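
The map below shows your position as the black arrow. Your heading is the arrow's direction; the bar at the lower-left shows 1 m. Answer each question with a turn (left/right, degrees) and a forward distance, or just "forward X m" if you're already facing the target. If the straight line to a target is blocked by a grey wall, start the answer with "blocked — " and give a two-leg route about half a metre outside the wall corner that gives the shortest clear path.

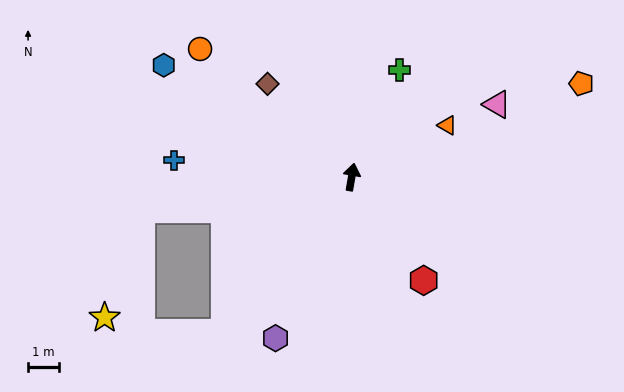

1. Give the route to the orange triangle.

turn right 52°, forward 3.5 m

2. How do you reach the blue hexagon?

turn left 69°, forward 7.0 m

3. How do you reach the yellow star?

blocked — turn left 109°, forward 6.8 m, then turn left 62°, forward 3.6 m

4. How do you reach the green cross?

turn right 14°, forward 3.8 m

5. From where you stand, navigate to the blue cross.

turn left 94°, forward 5.7 m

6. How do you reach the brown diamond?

turn left 52°, forward 4.0 m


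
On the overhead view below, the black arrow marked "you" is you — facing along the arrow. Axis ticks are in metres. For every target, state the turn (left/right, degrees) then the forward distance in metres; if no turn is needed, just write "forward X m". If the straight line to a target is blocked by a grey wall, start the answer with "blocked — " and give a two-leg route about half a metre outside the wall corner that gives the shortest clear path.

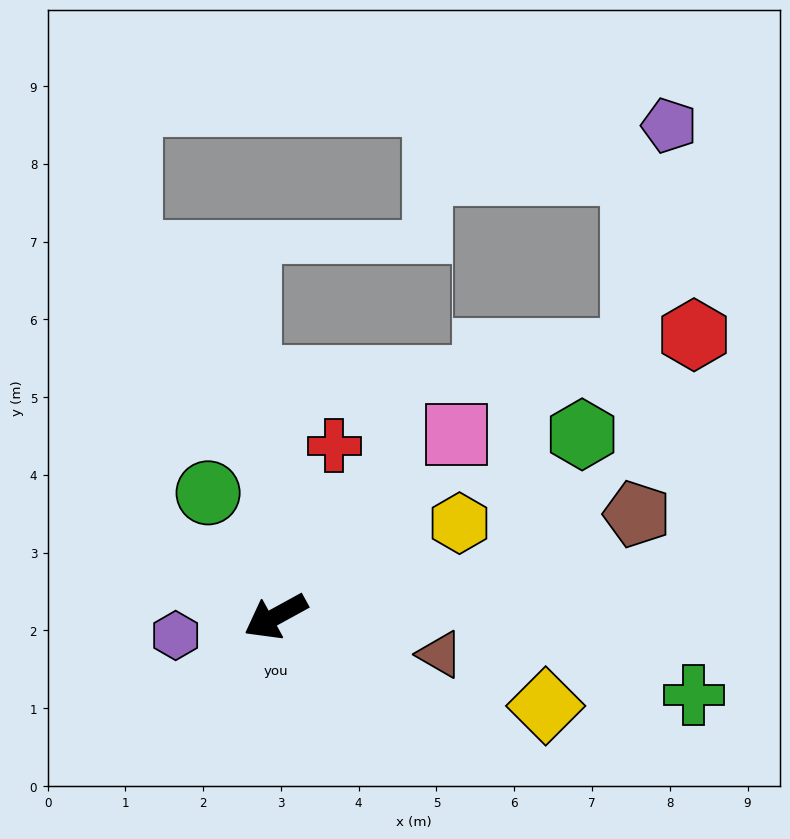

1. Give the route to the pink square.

turn right 164°, forward 3.3 m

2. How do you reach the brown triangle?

turn left 138°, forward 2.2 m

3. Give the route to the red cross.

turn right 138°, forward 2.3 m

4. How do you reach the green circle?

turn right 90°, forward 1.8 m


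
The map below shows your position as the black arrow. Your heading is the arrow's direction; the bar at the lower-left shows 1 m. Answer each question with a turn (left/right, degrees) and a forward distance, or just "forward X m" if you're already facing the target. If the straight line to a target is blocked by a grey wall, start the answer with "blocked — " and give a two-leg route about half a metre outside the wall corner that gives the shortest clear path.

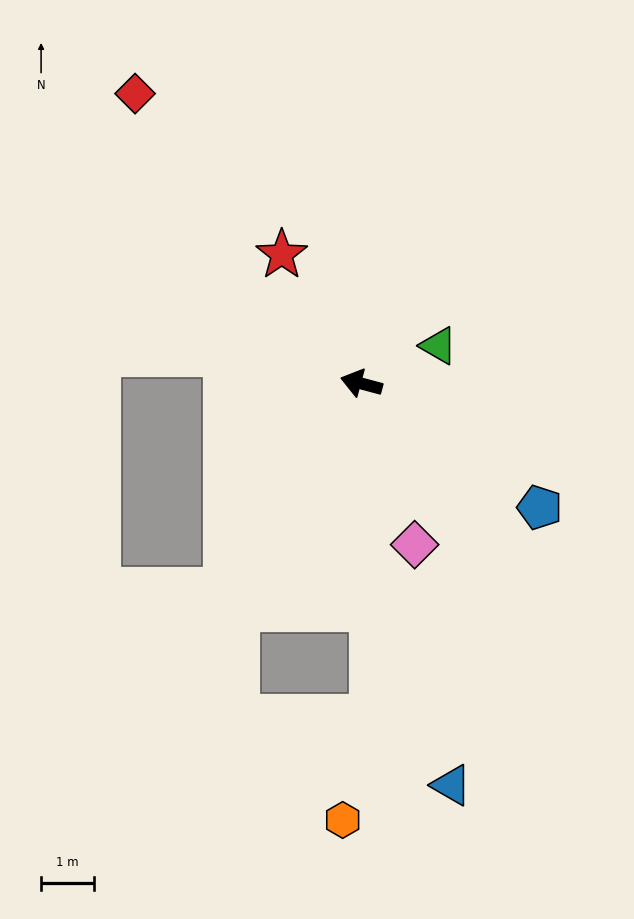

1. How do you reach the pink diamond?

turn left 123°, forward 3.2 m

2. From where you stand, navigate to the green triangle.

turn right 139°, forward 1.6 m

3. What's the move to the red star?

turn right 43°, forward 2.9 m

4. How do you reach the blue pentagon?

turn left 160°, forward 4.1 m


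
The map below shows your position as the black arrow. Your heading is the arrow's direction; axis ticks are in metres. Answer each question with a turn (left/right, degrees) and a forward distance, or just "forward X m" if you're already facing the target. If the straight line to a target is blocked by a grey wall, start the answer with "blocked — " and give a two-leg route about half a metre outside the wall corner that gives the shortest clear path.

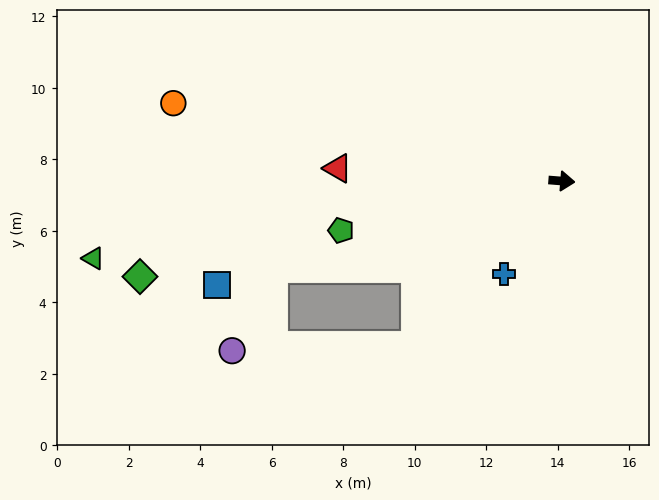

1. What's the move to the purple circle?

blocked — turn right 127°, forward 6.2 m, then turn right 47°, forward 5.1 m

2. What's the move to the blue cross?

turn right 117°, forward 3.1 m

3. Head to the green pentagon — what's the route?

turn right 163°, forward 6.3 m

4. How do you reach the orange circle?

turn left 173°, forward 11.1 m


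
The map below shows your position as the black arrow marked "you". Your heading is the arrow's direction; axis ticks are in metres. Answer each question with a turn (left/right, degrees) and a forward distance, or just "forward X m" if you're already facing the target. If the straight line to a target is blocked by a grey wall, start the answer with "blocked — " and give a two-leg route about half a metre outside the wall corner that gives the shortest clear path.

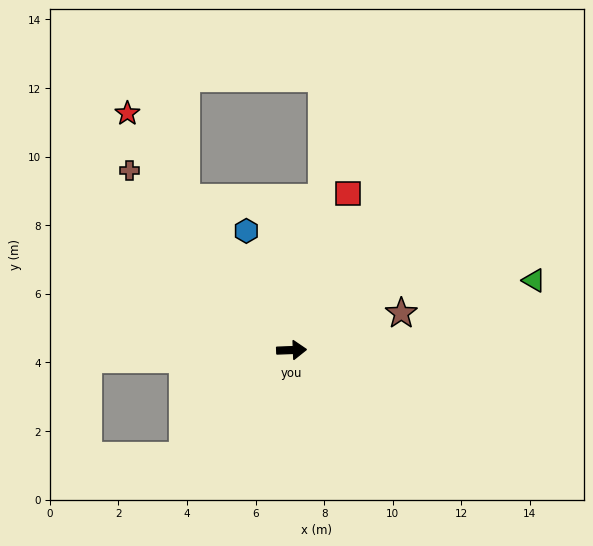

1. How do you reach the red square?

turn left 68°, forward 4.8 m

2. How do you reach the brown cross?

turn left 130°, forward 7.0 m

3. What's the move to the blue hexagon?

turn left 109°, forward 3.7 m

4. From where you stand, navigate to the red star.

turn left 123°, forward 8.4 m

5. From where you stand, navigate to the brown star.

turn left 16°, forward 3.4 m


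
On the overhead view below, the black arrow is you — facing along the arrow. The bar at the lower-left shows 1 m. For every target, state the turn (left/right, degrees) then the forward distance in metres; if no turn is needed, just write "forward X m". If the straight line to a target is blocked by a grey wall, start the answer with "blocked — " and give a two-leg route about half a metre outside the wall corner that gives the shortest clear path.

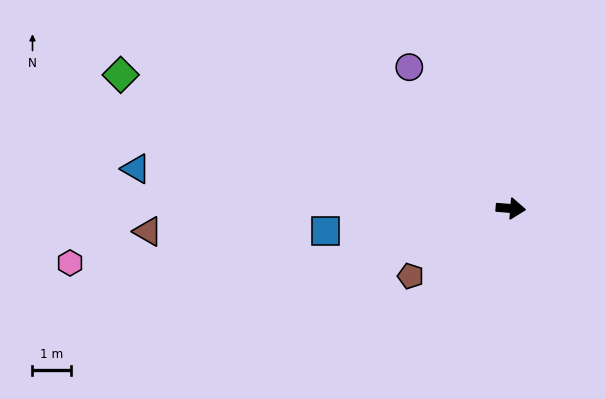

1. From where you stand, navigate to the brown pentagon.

turn right 141°, forward 3.2 m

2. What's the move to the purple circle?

turn left 130°, forward 4.6 m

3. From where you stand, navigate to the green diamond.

turn left 166°, forward 10.8 m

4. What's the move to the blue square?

turn right 168°, forward 4.9 m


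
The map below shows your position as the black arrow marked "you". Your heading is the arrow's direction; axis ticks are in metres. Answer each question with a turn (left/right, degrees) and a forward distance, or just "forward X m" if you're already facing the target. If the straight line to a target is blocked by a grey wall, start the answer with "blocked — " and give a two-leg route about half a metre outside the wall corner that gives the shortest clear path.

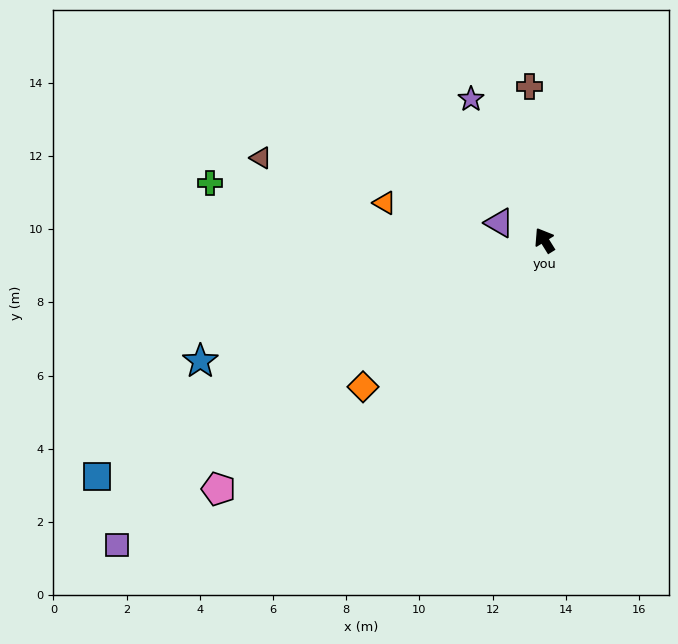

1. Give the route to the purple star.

turn right 4°, forward 4.3 m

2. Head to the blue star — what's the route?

turn left 78°, forward 10.0 m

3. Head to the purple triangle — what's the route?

turn left 37°, forward 1.3 m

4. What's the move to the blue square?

turn left 86°, forward 13.8 m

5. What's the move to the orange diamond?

turn left 97°, forward 6.4 m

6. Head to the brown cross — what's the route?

turn right 26°, forward 4.2 m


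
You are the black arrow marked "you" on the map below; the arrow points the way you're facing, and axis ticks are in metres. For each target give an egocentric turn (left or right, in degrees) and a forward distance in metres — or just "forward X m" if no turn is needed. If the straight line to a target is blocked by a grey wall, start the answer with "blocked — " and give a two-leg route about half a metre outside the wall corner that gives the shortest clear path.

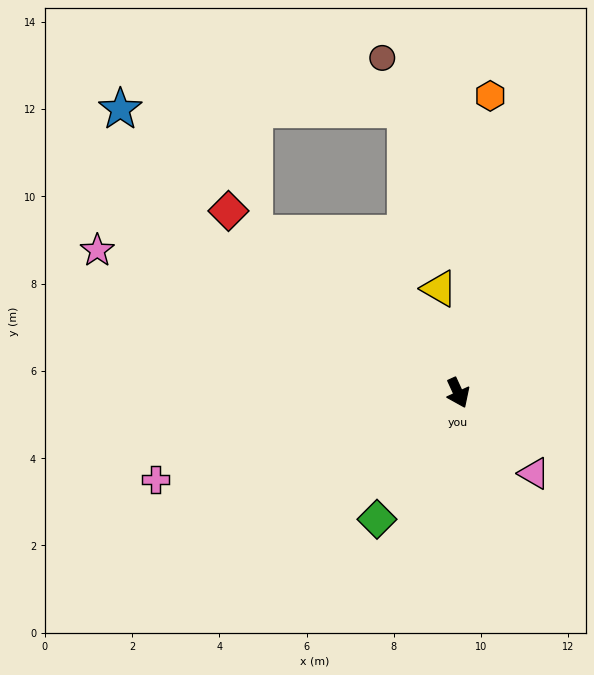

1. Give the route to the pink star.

turn right 136°, forward 8.9 m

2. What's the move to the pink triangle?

turn left 19°, forward 2.5 m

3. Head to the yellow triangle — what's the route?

turn left 166°, forward 2.4 m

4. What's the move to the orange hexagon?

turn left 149°, forward 6.8 m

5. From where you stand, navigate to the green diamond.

turn right 57°, forward 3.4 m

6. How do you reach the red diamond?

turn right 153°, forward 6.7 m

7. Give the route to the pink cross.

turn right 99°, forward 7.2 m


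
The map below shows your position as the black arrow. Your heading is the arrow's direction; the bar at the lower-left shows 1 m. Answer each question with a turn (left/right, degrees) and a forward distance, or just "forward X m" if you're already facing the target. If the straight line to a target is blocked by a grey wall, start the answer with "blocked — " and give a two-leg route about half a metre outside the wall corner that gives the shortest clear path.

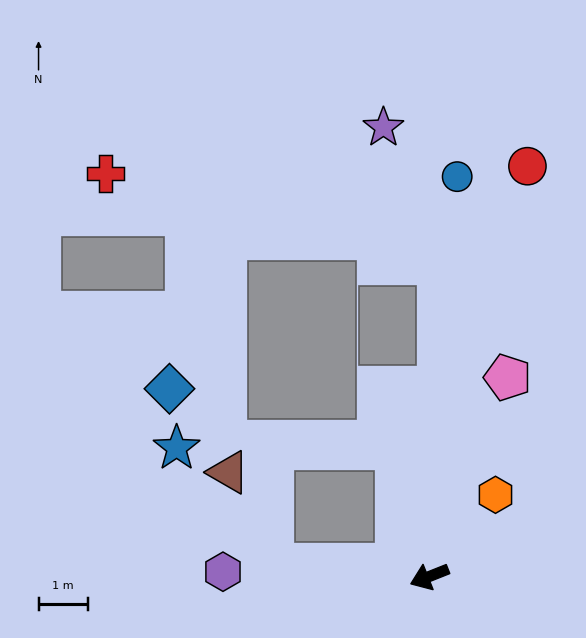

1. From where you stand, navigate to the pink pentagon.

turn right 133°, forward 4.3 m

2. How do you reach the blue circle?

turn right 116°, forward 8.1 m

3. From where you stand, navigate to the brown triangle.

blocked — turn right 26°, forward 3.2 m, then turn right 60°, forward 2.1 m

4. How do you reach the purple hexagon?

turn right 23°, forward 4.2 m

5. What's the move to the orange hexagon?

turn right 151°, forward 2.1 m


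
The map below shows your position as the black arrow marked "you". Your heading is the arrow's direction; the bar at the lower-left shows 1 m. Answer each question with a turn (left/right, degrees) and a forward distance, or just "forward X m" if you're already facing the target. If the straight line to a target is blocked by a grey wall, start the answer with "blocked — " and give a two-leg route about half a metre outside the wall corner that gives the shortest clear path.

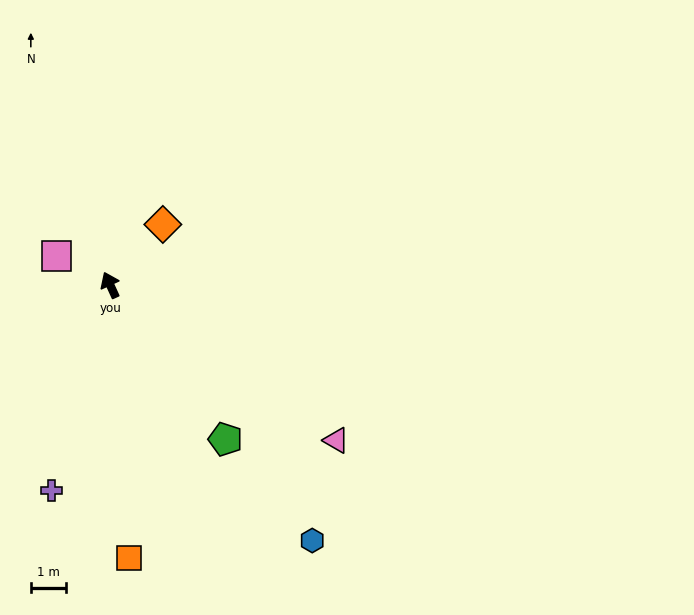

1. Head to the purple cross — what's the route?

turn left 140°, forward 6.0 m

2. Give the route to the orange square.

turn left 160°, forward 7.7 m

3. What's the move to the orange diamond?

turn right 66°, forward 2.3 m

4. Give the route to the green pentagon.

turn right 168°, forward 5.4 m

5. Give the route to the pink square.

turn left 37°, forward 1.7 m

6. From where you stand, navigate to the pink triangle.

turn right 149°, forward 7.7 m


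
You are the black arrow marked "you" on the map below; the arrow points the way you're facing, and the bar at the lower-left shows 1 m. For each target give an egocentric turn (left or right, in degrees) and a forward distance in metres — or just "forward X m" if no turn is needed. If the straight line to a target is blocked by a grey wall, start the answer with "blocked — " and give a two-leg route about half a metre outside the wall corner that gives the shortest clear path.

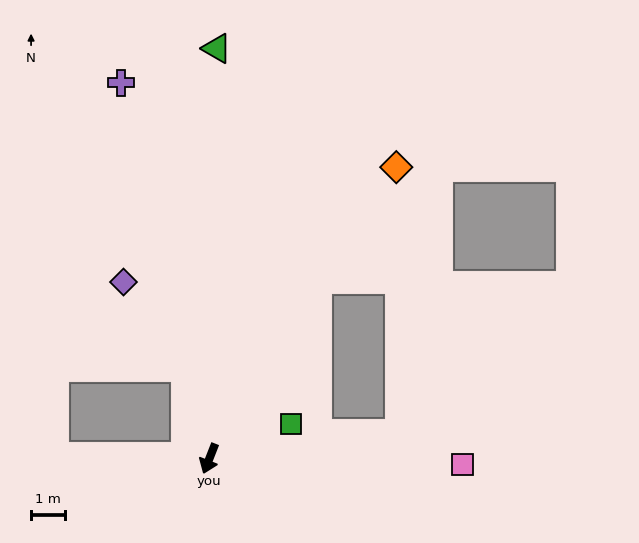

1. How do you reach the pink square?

turn left 110°, forward 7.4 m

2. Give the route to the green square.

turn left 134°, forward 2.6 m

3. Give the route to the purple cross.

turn right 145°, forward 11.4 m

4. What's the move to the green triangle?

turn right 160°, forward 12.1 m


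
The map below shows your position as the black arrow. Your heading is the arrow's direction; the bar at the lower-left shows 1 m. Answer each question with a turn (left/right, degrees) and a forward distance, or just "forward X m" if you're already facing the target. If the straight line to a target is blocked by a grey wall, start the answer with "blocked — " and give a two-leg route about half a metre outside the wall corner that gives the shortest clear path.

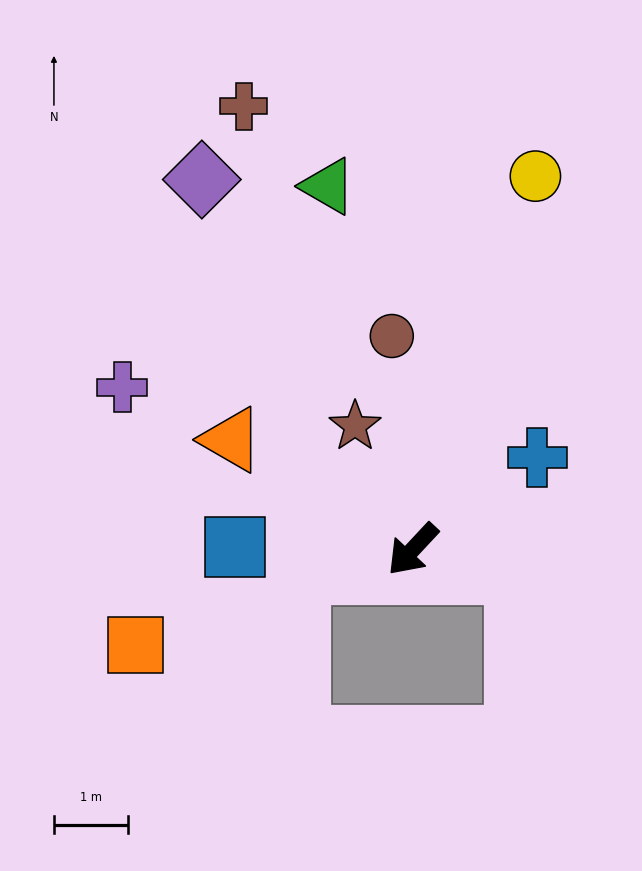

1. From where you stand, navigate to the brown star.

turn right 112°, forward 1.8 m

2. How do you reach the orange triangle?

turn right 78°, forward 2.8 m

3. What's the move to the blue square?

turn right 48°, forward 2.4 m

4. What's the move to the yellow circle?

turn right 155°, forward 5.3 m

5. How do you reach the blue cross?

turn left 169°, forward 2.1 m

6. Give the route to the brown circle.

turn right 131°, forward 2.9 m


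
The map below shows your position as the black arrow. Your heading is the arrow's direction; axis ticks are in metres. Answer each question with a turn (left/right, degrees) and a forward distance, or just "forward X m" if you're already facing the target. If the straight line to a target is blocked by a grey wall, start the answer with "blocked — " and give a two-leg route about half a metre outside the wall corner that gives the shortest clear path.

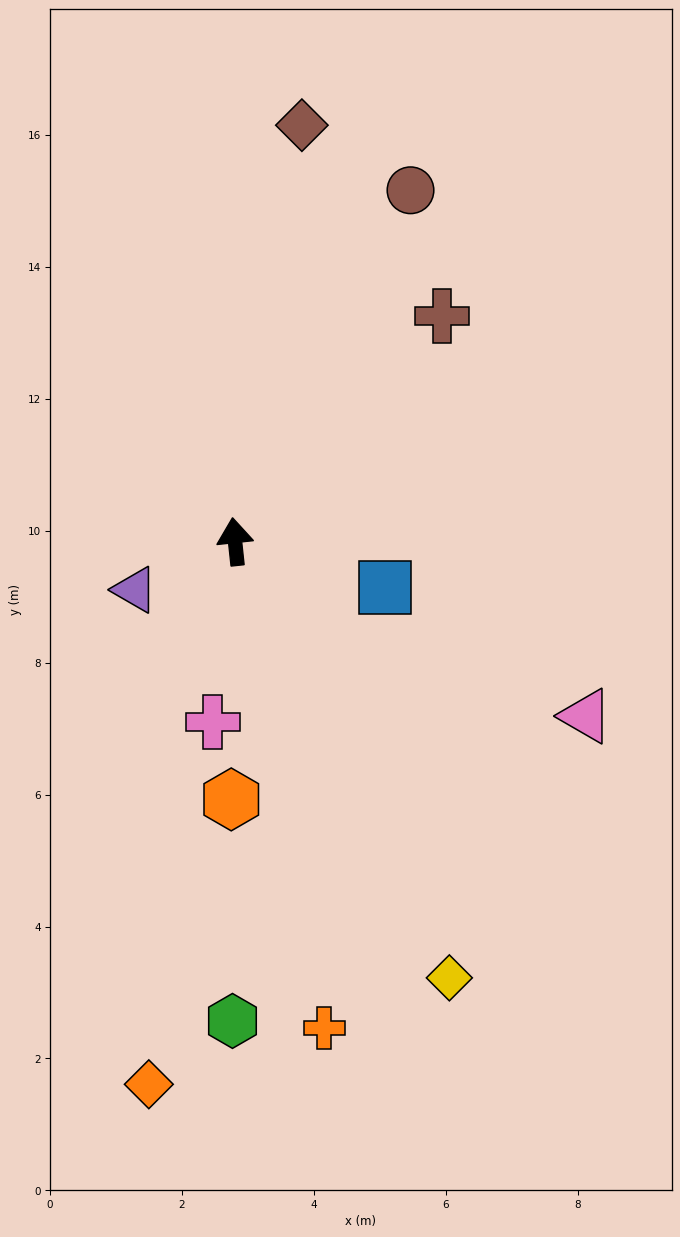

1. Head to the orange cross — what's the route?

turn right 176°, forward 7.5 m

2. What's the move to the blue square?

turn right 113°, forward 2.4 m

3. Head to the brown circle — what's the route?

turn right 33°, forward 6.0 m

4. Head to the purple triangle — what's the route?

turn left 110°, forward 1.7 m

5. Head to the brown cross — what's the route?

turn right 49°, forward 4.6 m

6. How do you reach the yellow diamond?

turn right 160°, forward 7.4 m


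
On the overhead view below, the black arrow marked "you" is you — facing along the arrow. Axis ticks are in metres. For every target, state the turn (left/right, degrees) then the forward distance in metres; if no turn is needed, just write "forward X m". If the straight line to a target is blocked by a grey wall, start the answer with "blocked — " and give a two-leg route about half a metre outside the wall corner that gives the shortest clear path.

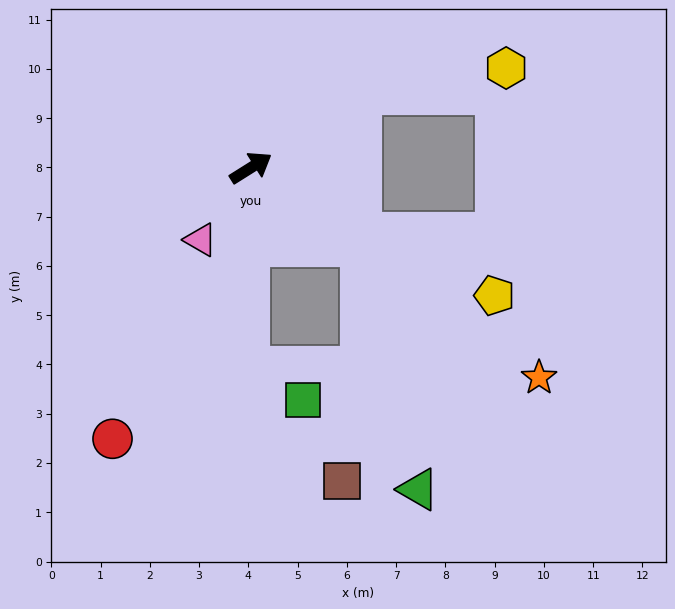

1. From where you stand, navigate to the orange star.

turn right 68°, forward 7.2 m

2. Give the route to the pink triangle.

turn right 157°, forward 1.8 m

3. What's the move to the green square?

blocked — turn right 123°, forward 4.0 m, then turn left 59°, forward 1.3 m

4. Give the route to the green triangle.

blocked — turn right 68°, forward 2.7 m, then turn right 41°, forward 5.1 m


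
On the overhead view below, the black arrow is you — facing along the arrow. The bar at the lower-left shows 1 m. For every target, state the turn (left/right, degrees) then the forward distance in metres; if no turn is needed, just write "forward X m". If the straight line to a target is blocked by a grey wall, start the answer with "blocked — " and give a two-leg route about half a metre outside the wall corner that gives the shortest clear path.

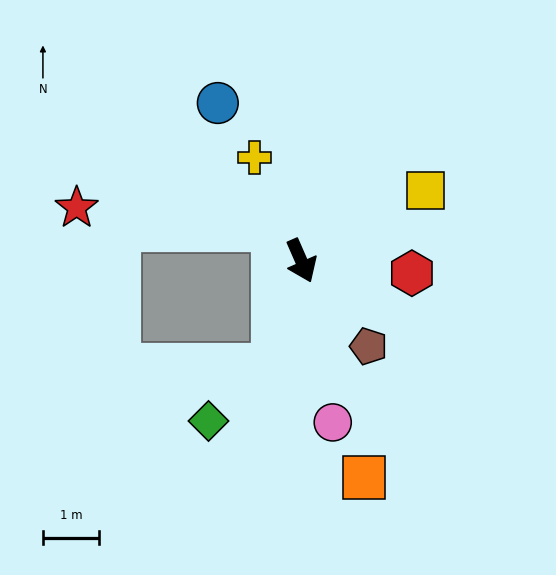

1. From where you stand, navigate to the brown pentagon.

turn left 15°, forward 1.9 m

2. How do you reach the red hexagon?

turn left 60°, forward 2.0 m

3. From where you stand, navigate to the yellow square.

turn left 96°, forward 2.5 m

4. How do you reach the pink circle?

turn right 13°, forward 2.9 m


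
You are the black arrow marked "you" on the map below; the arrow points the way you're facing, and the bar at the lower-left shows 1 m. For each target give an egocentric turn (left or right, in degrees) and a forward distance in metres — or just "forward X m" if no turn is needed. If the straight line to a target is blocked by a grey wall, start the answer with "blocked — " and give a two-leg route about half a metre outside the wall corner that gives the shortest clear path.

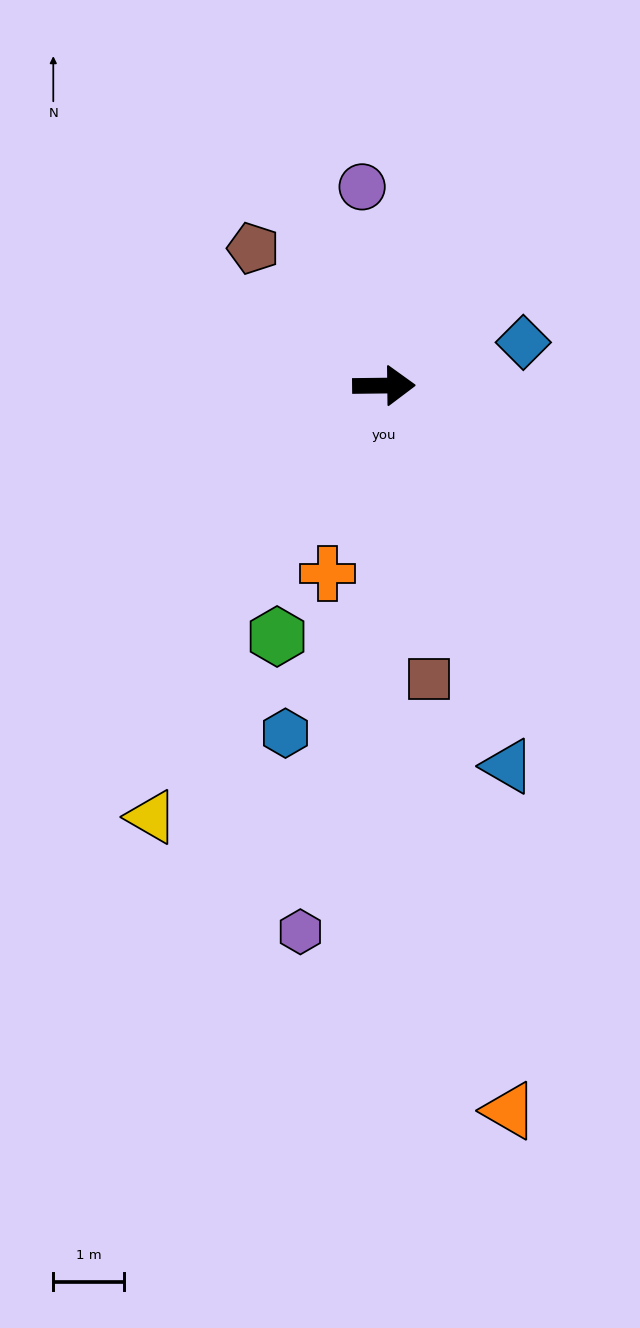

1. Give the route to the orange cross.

turn right 107°, forward 2.8 m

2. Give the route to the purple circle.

turn left 96°, forward 2.8 m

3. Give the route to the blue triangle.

turn right 73°, forward 5.6 m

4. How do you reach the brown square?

turn right 82°, forward 4.2 m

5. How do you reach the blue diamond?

turn left 17°, forward 2.1 m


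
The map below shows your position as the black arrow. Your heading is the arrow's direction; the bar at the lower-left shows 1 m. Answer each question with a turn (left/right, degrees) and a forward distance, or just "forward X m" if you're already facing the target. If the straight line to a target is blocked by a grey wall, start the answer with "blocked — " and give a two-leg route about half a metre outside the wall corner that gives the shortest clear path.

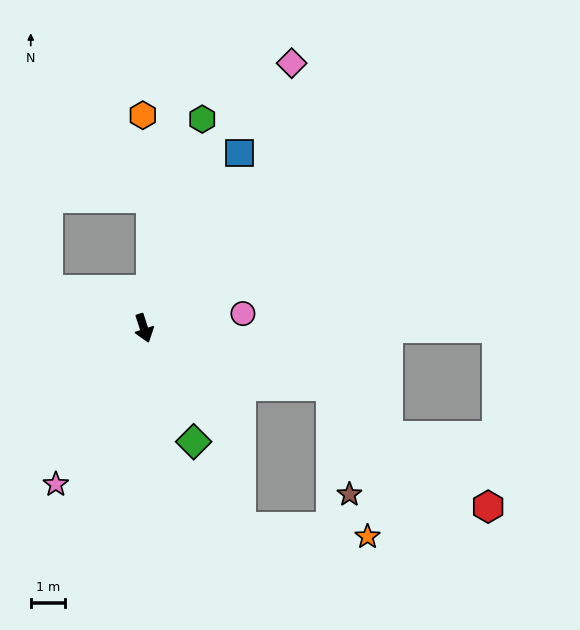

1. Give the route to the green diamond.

turn left 6°, forward 3.6 m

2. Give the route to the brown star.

blocked — turn left 55°, forward 5.7 m, then turn right 63°, forward 3.2 m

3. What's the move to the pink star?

turn right 47°, forward 5.2 m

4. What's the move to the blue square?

turn left 133°, forward 5.8 m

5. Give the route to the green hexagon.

turn left 146°, forward 6.3 m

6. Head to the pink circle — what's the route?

turn left 80°, forward 2.9 m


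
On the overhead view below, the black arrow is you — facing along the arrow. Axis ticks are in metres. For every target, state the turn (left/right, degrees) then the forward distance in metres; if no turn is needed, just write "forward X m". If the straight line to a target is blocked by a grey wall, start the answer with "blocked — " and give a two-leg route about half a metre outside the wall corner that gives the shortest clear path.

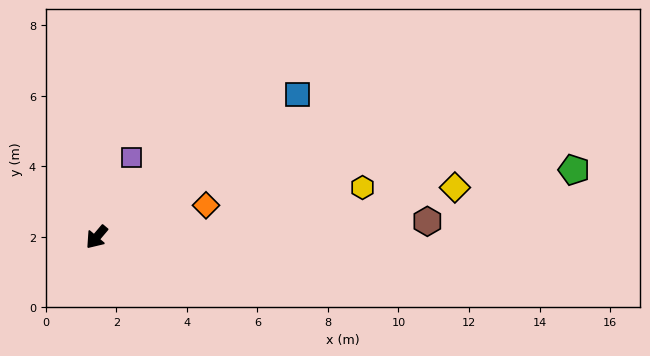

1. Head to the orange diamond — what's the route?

turn left 146°, forward 3.2 m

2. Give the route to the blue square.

turn left 166°, forward 7.0 m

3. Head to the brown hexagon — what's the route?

turn left 133°, forward 9.4 m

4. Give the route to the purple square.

turn right 163°, forward 2.5 m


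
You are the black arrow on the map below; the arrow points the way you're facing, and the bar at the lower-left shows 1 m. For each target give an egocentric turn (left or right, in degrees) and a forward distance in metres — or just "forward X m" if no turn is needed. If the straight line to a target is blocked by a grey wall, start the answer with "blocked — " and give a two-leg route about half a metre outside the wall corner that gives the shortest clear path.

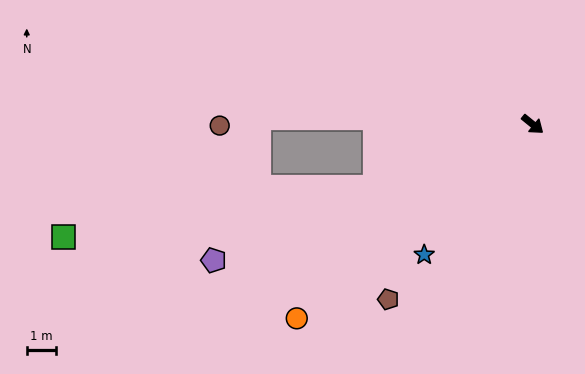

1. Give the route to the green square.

blocked — turn right 119°, forward 5.8 m, then turn right 13°, forward 10.8 m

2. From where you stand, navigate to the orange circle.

turn right 101°, forward 10.5 m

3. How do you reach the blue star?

turn right 91°, forward 5.8 m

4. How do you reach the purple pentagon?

turn right 118°, forward 11.9 m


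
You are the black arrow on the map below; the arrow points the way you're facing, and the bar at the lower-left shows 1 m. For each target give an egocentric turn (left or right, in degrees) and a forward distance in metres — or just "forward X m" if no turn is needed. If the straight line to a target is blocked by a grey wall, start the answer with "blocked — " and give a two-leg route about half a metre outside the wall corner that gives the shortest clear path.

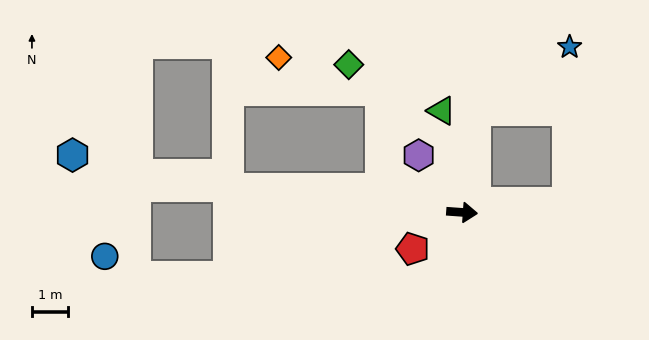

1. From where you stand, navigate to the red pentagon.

turn right 139°, forward 1.7 m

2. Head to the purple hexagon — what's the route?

turn left 131°, forward 2.0 m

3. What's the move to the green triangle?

turn left 105°, forward 2.9 m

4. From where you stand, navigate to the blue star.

blocked — turn left 87°, forward 2.8 m, then turn right 49°, forward 3.1 m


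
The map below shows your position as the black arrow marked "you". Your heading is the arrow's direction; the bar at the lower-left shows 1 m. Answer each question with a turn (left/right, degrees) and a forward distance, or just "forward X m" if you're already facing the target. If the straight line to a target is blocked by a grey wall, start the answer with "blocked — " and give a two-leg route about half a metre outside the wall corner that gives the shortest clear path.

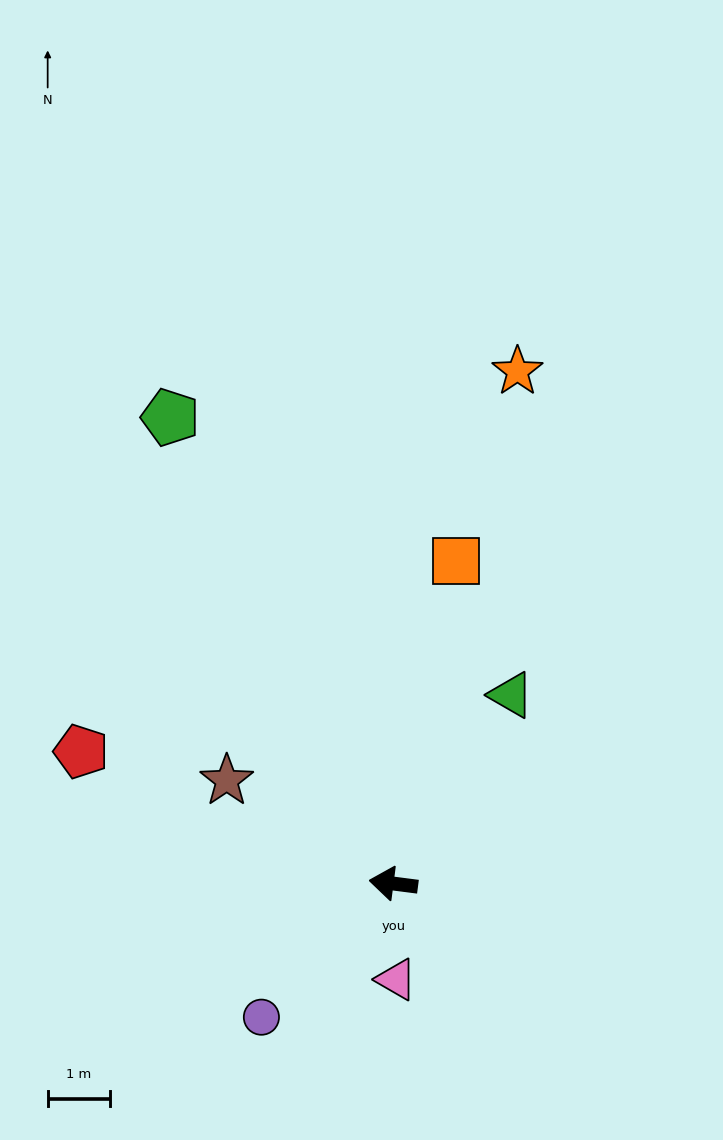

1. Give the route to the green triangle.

turn right 115°, forward 3.6 m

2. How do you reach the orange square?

turn right 94°, forward 5.3 m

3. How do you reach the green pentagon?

turn right 57°, forward 8.3 m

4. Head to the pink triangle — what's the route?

turn left 99°, forward 1.5 m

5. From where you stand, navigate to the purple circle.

turn left 53°, forward 3.0 m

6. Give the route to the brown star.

turn right 24°, forward 3.2 m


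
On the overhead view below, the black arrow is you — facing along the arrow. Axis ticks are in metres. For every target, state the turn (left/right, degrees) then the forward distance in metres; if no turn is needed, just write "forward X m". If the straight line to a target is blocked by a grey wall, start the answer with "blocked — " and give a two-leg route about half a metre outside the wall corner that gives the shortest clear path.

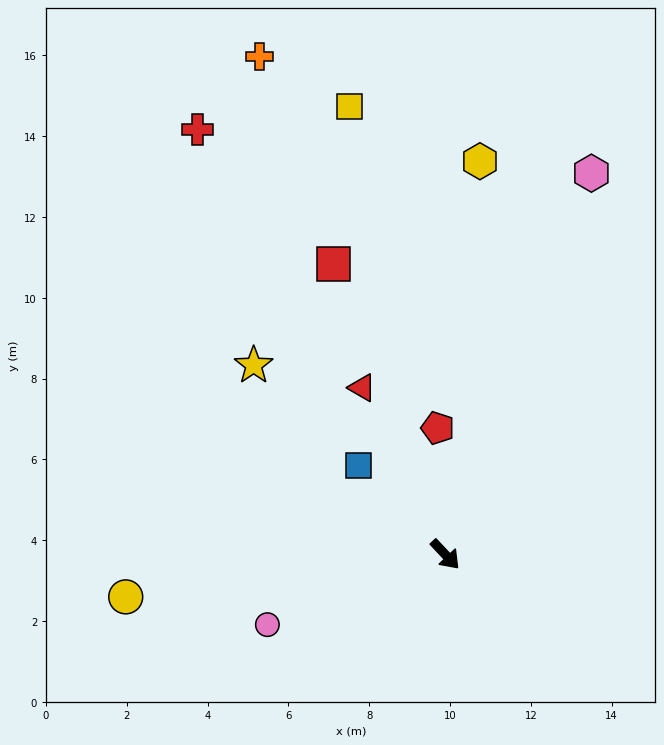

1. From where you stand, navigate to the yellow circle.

turn right 126°, forward 8.0 m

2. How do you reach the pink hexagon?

turn left 116°, forward 10.1 m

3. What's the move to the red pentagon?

turn left 140°, forward 3.1 m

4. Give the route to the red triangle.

turn left 163°, forward 4.6 m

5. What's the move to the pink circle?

turn right 112°, forward 4.7 m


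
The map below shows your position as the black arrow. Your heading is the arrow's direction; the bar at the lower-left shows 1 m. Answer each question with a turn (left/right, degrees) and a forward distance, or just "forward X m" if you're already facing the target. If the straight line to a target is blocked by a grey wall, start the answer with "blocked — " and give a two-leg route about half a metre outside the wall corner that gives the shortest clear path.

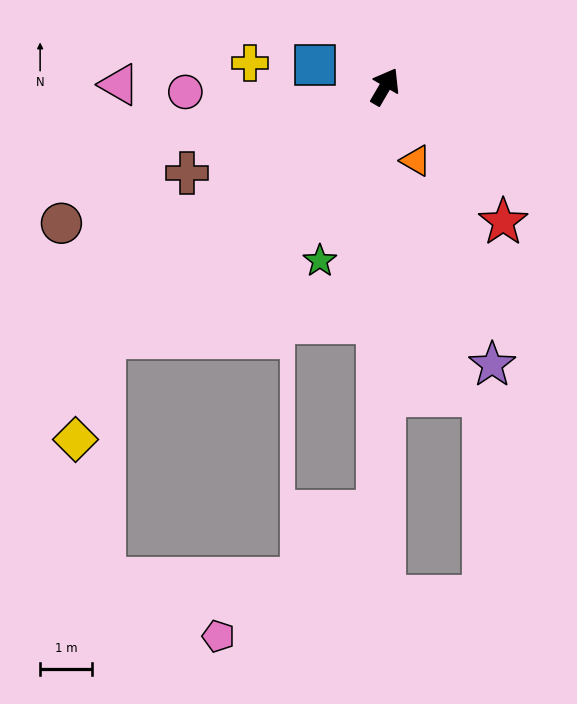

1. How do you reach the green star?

turn right 170°, forward 3.6 m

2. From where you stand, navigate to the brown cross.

turn left 144°, forward 4.2 m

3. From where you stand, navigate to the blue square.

turn left 103°, forward 1.4 m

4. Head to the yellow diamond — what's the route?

blocked — turn left 162°, forward 7.3 m, then turn left 33°, forward 2.1 m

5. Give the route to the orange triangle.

turn right 127°, forward 1.6 m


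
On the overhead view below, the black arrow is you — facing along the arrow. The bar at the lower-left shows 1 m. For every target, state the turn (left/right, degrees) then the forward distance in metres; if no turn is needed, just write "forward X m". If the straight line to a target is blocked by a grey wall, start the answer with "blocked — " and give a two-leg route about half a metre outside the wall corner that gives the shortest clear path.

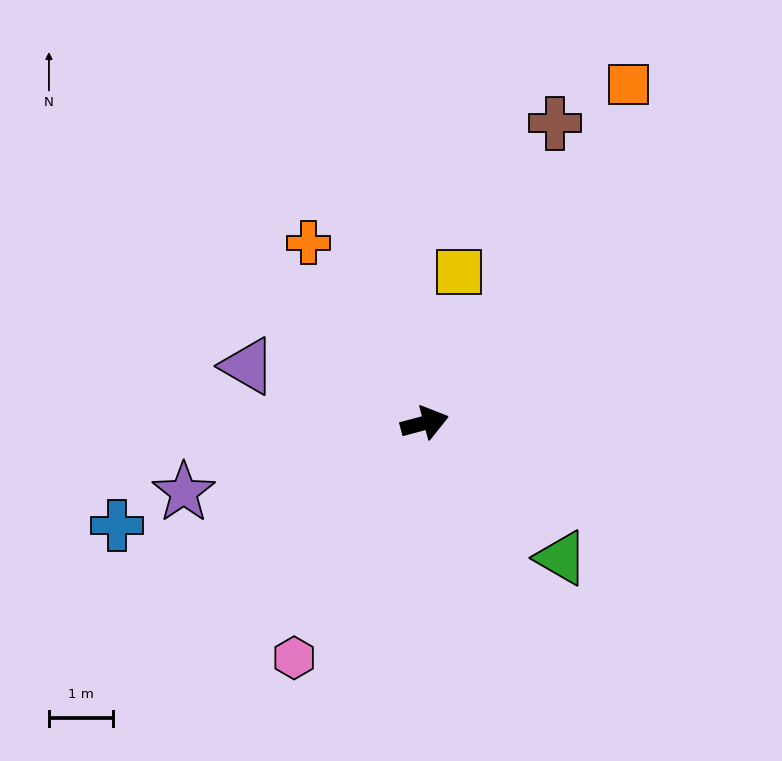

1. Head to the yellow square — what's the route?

turn left 62°, forward 2.4 m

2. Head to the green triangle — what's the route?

turn right 60°, forward 3.0 m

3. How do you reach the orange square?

turn left 44°, forward 6.2 m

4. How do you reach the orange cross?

turn left 108°, forward 3.4 m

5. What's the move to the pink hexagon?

turn right 134°, forward 4.2 m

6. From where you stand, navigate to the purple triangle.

turn left 147°, forward 2.9 m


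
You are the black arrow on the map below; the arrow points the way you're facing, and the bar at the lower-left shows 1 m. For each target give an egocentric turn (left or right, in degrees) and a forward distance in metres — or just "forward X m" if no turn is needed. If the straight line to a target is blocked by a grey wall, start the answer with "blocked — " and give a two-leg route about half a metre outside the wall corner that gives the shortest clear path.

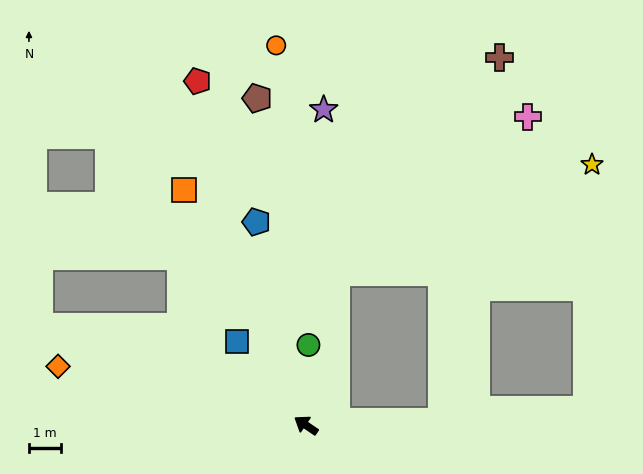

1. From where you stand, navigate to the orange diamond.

turn left 21°, forward 8.0 m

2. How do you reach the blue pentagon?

turn right 42°, forward 6.6 m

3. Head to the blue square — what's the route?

turn right 16°, forward 3.4 m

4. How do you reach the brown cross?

blocked — turn right 144°, forward 4.2 m, then turn left 79°, forward 11.5 m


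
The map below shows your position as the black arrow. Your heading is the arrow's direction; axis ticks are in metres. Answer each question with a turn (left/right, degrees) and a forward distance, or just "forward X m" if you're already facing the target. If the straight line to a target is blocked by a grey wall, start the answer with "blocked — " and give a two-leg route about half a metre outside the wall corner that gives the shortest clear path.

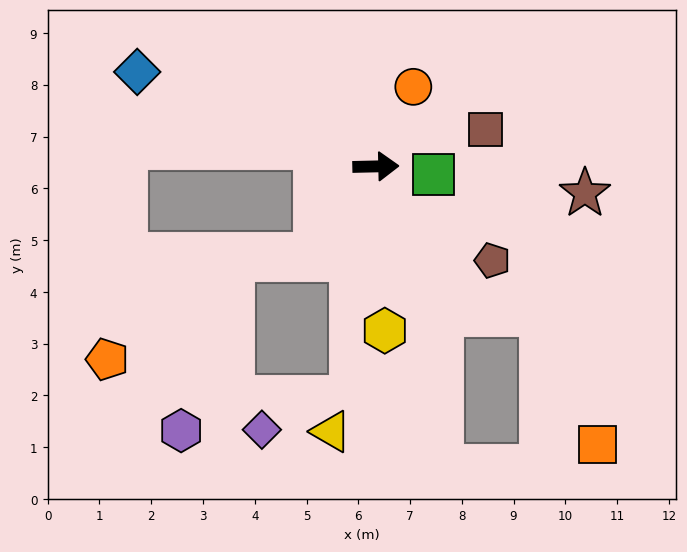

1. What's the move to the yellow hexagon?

turn right 88°, forward 3.2 m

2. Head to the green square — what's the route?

turn right 10°, forward 1.1 m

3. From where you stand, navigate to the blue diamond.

turn left 157°, forward 5.0 m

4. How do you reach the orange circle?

turn left 64°, forward 1.7 m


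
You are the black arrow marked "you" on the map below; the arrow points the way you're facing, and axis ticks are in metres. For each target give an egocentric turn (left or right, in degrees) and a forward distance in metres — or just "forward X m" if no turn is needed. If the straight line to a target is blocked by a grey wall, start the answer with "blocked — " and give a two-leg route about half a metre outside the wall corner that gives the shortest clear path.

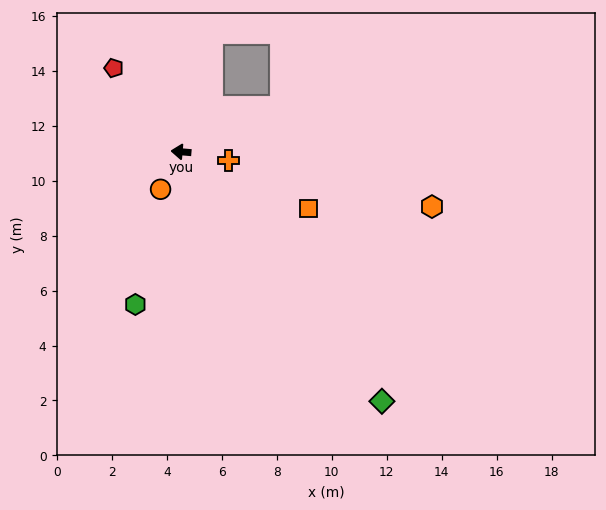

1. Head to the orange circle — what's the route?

turn left 66°, forward 1.6 m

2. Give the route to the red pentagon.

turn right 46°, forward 3.9 m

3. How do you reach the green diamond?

turn left 134°, forward 11.7 m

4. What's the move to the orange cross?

turn left 174°, forward 1.8 m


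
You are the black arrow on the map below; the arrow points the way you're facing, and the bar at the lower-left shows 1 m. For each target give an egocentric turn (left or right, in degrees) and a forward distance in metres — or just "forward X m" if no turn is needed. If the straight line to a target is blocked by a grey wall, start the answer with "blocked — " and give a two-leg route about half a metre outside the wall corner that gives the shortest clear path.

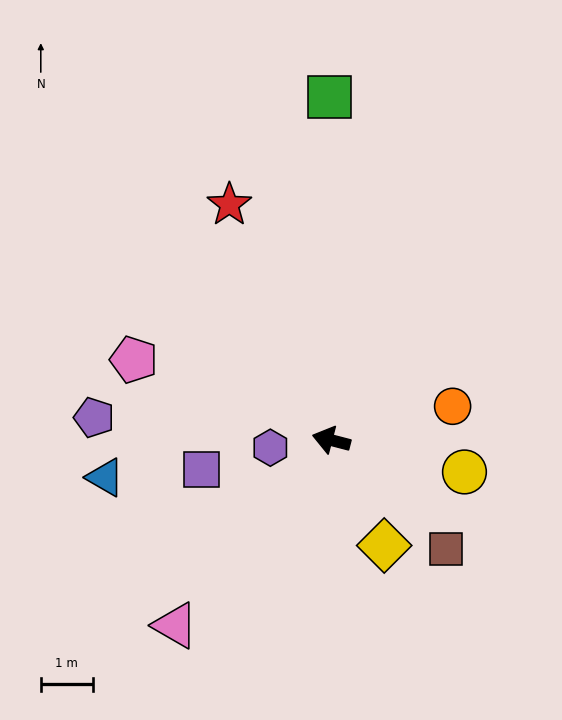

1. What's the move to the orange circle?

turn right 150°, forward 2.4 m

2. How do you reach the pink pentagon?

turn right 8°, forward 4.1 m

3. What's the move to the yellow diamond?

turn left 131°, forward 2.3 m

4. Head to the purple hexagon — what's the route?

turn left 22°, forward 1.2 m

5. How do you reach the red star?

turn right 52°, forward 4.9 m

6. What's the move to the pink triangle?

turn left 64°, forward 4.6 m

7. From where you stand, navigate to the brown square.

turn left 151°, forward 3.0 m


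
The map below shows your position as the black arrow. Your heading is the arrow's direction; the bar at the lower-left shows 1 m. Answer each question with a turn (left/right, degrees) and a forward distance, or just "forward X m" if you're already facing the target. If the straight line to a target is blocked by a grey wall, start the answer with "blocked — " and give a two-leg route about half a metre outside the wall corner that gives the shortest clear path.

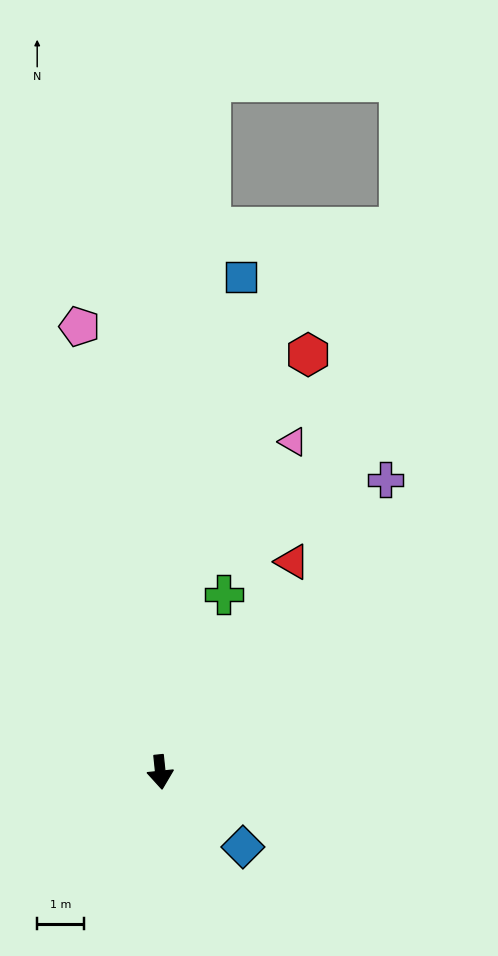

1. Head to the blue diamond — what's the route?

turn left 42°, forward 2.4 m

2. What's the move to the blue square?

turn left 165°, forward 10.6 m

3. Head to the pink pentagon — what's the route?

turn right 176°, forward 9.6 m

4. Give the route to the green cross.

turn left 154°, forward 4.0 m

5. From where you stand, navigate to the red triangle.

turn left 142°, forward 5.3 m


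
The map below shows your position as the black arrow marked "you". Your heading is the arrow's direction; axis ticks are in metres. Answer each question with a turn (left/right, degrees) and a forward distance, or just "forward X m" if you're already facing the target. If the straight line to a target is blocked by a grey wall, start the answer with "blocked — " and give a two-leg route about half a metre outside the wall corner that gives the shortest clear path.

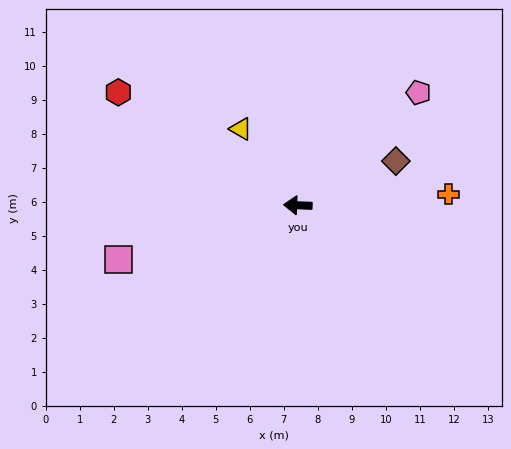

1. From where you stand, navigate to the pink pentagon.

turn right 135°, forward 4.9 m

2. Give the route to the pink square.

turn left 19°, forward 5.5 m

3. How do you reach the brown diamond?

turn right 154°, forward 3.2 m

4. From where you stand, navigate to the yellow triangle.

turn right 51°, forward 2.8 m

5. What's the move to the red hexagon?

turn right 30°, forward 6.2 m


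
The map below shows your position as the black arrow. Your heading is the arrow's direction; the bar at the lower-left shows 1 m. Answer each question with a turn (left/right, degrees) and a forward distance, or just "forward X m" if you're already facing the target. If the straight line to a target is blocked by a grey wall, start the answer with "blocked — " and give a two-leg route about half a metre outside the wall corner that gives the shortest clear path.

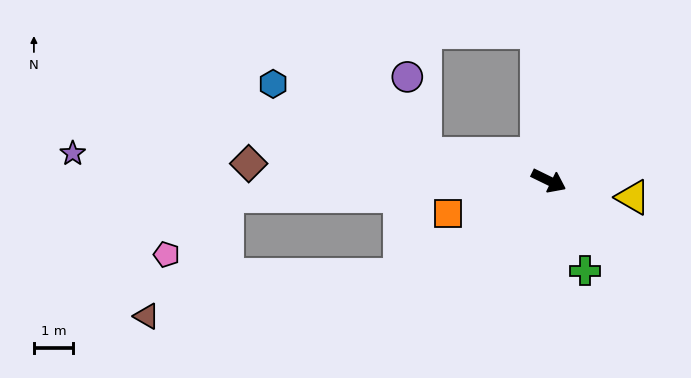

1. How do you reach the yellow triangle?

turn left 15°, forward 2.2 m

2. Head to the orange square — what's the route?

turn right 136°, forward 2.7 m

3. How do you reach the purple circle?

blocked — turn right 166°, forward 3.2 m, then turn right 64°, forward 2.0 m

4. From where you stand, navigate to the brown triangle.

blocked — turn right 122°, forward 4.5 m, then turn right 23°, forward 6.6 m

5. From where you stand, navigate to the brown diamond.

turn right 157°, forward 7.7 m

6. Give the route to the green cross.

turn right 42°, forward 2.5 m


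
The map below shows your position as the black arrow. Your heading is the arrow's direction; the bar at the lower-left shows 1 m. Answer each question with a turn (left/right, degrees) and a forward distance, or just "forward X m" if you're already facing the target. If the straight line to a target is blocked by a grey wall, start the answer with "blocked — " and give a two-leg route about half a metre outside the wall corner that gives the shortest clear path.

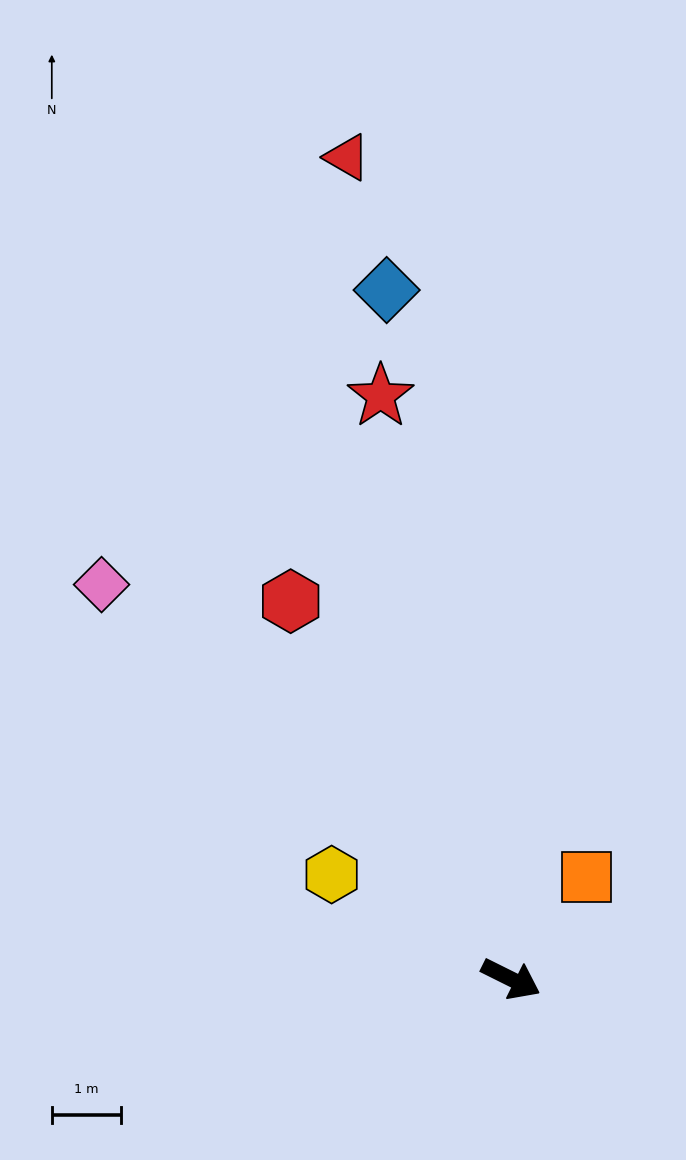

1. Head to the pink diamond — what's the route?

turn left 163°, forward 8.2 m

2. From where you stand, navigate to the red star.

turn left 129°, forward 8.6 m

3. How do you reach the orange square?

turn left 80°, forward 1.8 m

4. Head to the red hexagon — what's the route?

turn left 147°, forward 6.3 m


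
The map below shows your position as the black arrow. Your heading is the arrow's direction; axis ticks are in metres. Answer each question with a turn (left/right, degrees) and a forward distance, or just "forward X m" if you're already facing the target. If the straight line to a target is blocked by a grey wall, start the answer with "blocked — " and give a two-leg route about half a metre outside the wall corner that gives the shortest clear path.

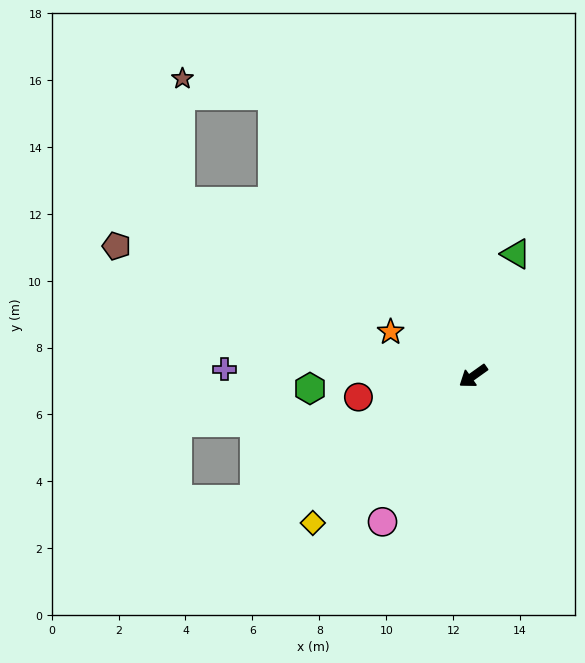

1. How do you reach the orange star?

turn right 64°, forward 2.8 m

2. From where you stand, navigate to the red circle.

turn right 25°, forward 3.5 m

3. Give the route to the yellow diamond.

turn left 7°, forward 6.5 m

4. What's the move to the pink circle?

turn left 23°, forward 5.1 m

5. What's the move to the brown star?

blocked — turn right 90°, forward 10.3 m, then turn left 44°, forward 2.7 m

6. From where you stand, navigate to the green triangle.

turn right 145°, forward 3.9 m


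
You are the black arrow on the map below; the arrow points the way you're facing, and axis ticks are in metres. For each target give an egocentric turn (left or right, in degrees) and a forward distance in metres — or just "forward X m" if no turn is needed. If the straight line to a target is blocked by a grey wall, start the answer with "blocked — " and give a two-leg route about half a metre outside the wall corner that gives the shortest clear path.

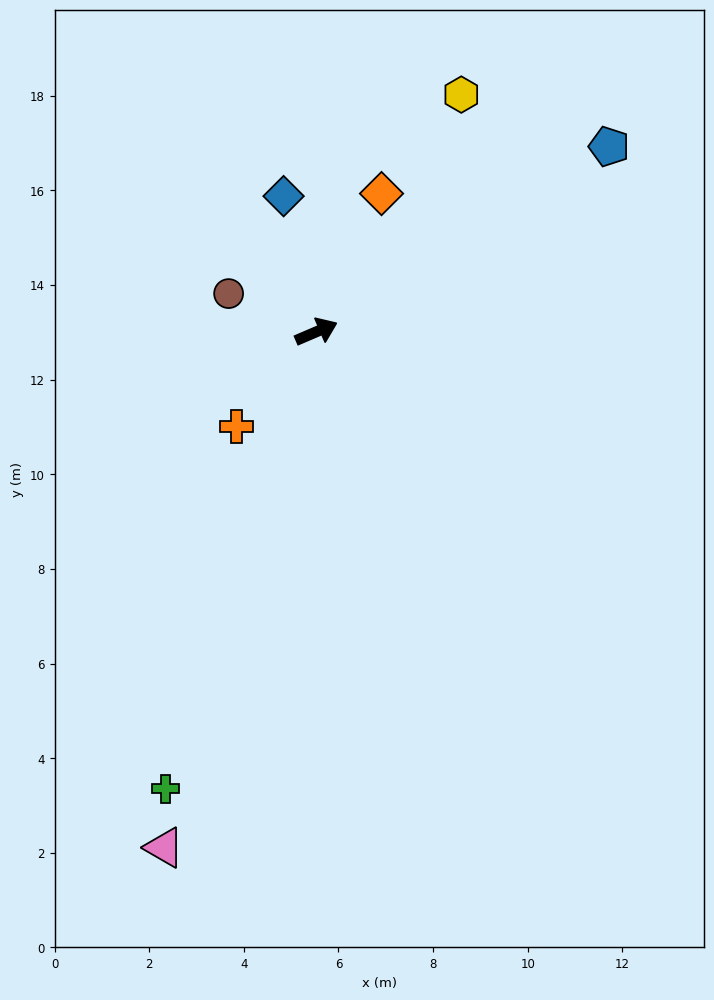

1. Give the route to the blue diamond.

turn left 80°, forward 2.9 m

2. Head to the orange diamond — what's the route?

turn left 42°, forward 3.2 m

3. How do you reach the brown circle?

turn left 133°, forward 2.0 m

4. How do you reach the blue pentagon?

turn left 9°, forward 7.3 m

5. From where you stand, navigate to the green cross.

turn right 131°, forward 10.2 m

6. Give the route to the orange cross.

turn right 153°, forward 2.6 m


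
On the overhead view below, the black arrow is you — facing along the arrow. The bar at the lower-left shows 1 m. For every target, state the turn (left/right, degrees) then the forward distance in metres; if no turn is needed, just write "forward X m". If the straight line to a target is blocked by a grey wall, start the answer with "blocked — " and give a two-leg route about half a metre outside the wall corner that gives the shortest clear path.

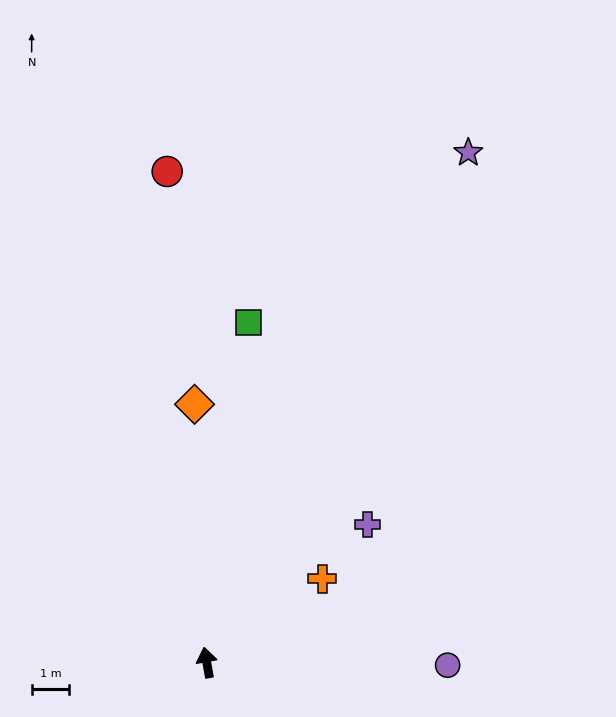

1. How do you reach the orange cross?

turn right 64°, forward 3.8 m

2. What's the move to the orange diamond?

turn right 7°, forward 6.8 m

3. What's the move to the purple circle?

turn right 101°, forward 6.4 m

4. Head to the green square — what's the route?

turn right 17°, forward 9.1 m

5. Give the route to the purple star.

turn right 37°, forward 15.2 m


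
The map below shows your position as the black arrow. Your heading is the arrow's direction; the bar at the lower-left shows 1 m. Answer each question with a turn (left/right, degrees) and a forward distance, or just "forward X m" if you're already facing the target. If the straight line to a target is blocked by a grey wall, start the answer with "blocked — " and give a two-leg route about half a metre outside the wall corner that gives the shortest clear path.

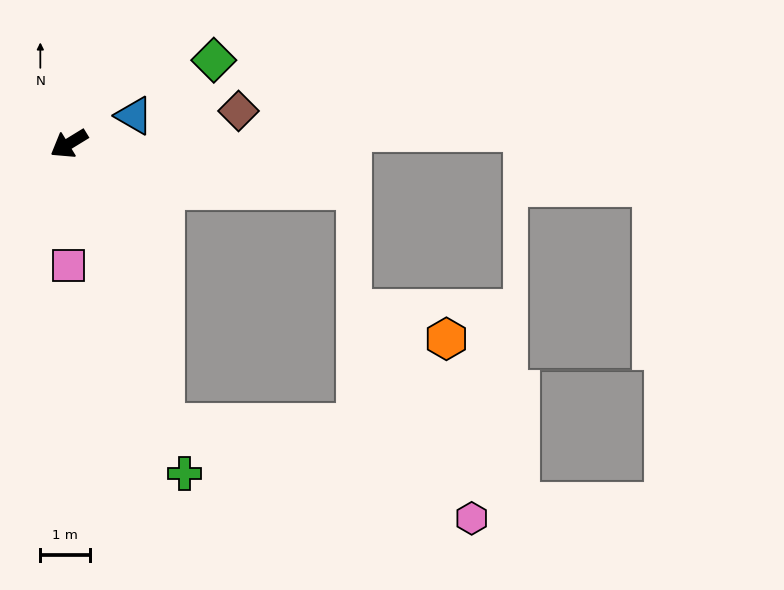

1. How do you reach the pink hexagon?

blocked — turn left 77°, forward 6.0 m, then turn left 54°, forward 6.5 m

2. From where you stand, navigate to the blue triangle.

turn left 172°, forward 1.4 m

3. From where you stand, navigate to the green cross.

turn left 78°, forward 7.1 m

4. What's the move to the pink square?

turn left 59°, forward 2.5 m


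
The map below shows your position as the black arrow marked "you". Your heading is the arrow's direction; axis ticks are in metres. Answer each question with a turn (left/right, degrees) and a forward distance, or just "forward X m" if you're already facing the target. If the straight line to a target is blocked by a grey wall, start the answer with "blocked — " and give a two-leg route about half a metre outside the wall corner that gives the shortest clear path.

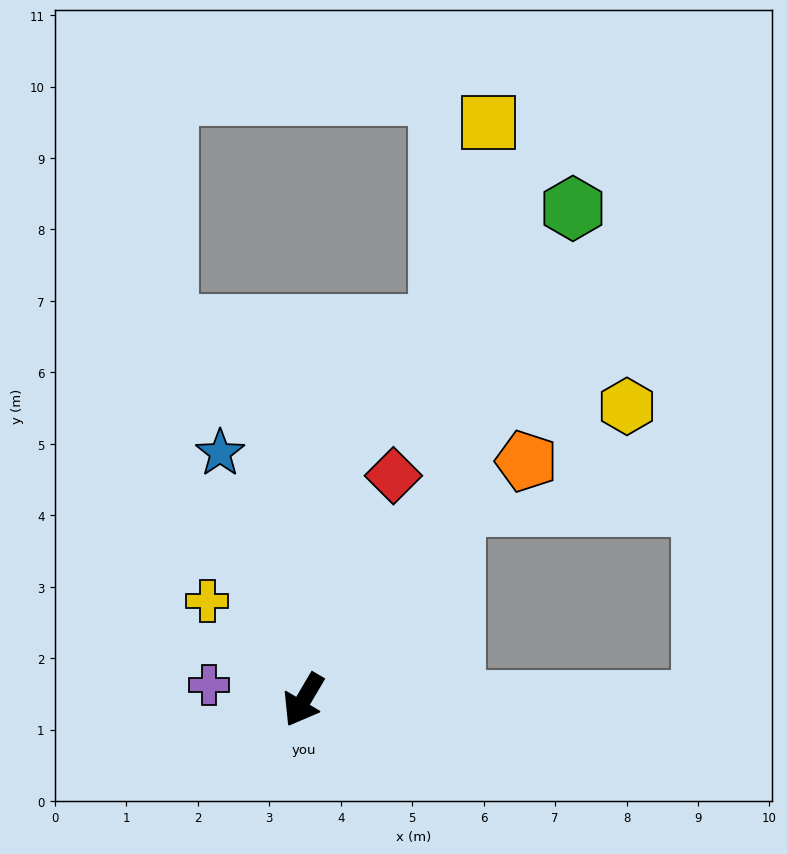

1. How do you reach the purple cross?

turn right 68°, forward 1.3 m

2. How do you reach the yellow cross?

turn right 105°, forward 1.9 m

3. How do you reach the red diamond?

turn right 171°, forward 3.4 m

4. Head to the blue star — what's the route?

turn right 131°, forward 3.6 m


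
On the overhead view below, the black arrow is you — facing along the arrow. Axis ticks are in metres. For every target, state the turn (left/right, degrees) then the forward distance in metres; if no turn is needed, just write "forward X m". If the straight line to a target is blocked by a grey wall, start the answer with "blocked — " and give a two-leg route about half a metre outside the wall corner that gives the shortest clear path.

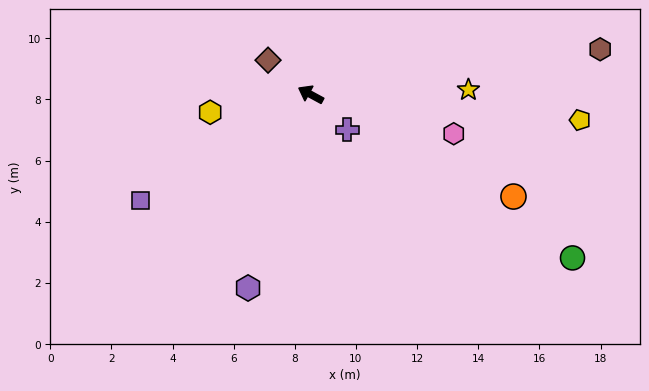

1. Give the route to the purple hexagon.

turn left 101°, forward 6.7 m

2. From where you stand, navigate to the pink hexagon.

turn right 167°, forward 4.9 m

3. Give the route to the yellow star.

turn right 150°, forward 5.2 m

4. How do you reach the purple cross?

turn left 164°, forward 1.7 m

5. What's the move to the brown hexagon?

turn right 143°, forward 9.6 m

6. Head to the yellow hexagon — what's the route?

turn left 39°, forward 3.3 m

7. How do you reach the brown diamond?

turn right 10°, forward 1.8 m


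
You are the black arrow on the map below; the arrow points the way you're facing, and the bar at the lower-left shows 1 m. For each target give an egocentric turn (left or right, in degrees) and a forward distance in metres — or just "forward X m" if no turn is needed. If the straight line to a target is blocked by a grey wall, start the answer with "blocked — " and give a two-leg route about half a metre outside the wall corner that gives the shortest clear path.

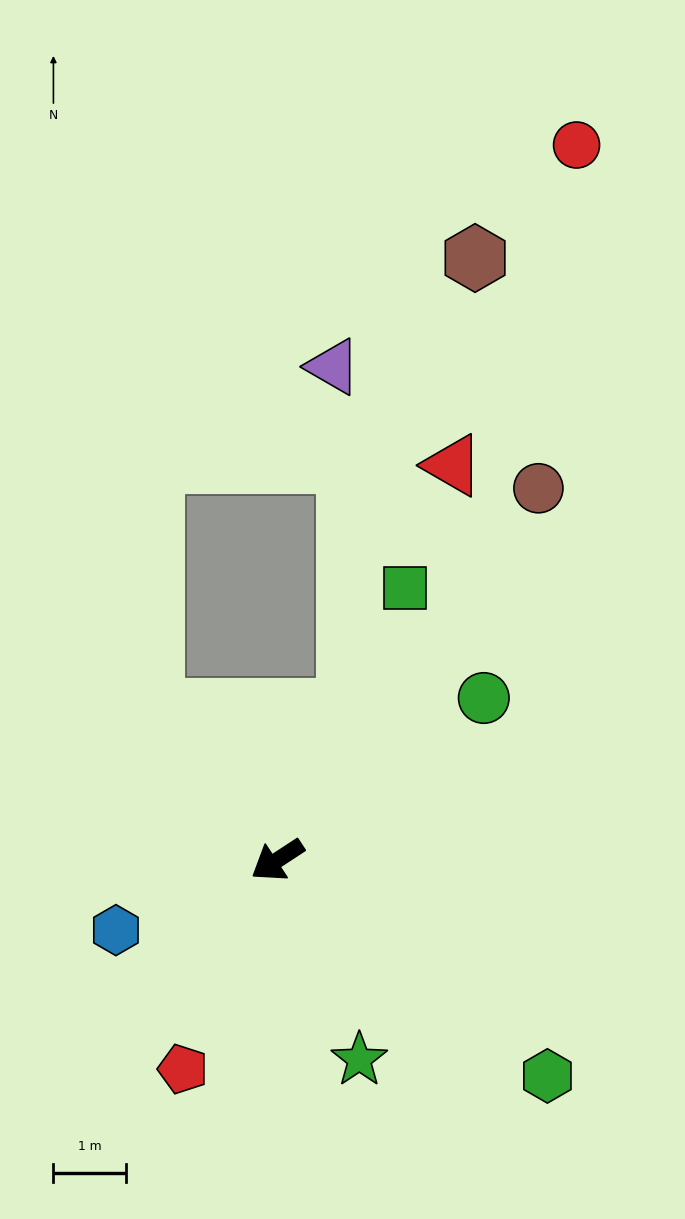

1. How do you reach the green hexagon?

turn left 108°, forward 4.8 m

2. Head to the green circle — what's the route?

turn right 175°, forward 3.6 m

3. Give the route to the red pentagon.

turn left 32°, forward 3.2 m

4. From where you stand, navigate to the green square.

turn right 148°, forward 4.1 m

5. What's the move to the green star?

turn left 79°, forward 3.0 m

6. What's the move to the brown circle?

turn right 158°, forward 6.2 m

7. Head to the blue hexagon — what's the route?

turn right 10°, forward 2.4 m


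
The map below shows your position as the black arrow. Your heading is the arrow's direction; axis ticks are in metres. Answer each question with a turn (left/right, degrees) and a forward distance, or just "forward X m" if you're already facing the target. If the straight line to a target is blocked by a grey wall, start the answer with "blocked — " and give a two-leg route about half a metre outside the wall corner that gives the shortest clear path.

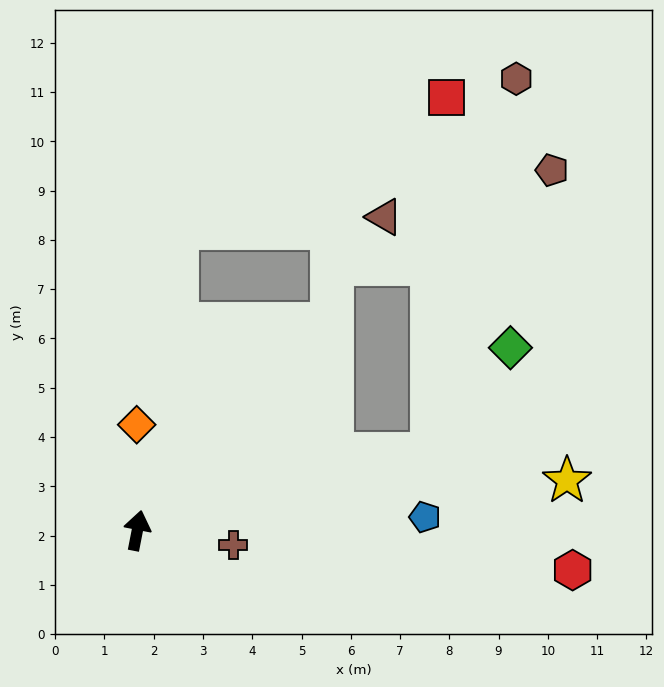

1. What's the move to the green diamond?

blocked — turn right 64°, forward 6.2 m, then turn left 38°, forward 2.7 m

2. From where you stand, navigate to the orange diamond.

turn left 11°, forward 2.1 m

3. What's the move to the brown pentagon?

blocked — turn right 64°, forward 6.2 m, then turn left 52°, forward 6.2 m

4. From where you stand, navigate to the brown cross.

turn right 87°, forward 2.0 m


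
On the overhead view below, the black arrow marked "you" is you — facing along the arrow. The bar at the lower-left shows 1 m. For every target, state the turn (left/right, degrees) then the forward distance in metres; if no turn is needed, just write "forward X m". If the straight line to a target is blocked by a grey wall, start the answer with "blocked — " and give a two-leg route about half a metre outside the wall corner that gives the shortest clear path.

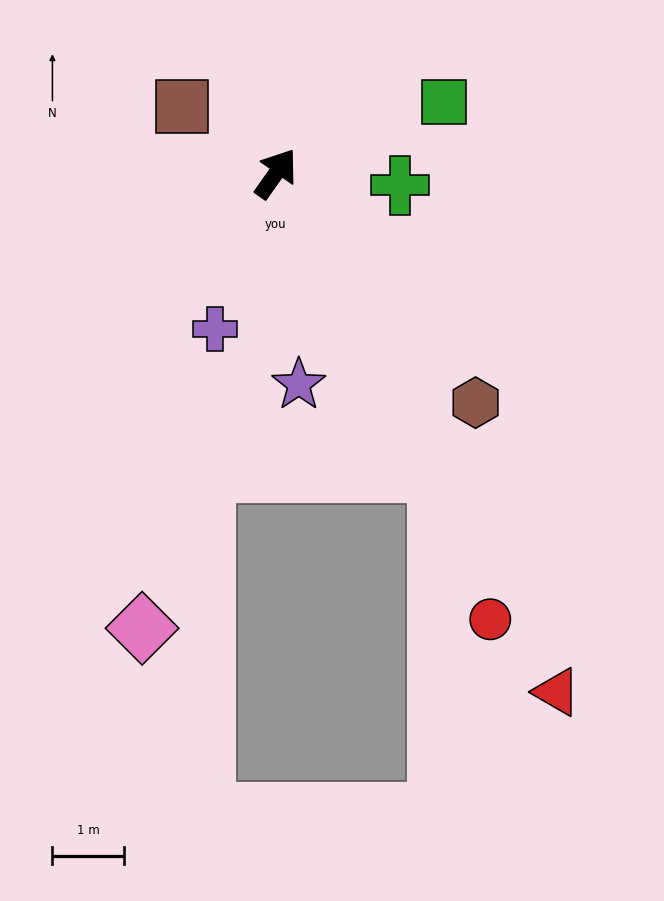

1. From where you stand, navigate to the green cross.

turn right 60°, forward 1.7 m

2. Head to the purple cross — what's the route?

turn right 166°, forward 2.3 m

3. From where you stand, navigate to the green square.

turn right 32°, forward 2.5 m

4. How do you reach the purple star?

turn right 139°, forward 3.0 m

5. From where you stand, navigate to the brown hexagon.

turn right 104°, forward 4.2 m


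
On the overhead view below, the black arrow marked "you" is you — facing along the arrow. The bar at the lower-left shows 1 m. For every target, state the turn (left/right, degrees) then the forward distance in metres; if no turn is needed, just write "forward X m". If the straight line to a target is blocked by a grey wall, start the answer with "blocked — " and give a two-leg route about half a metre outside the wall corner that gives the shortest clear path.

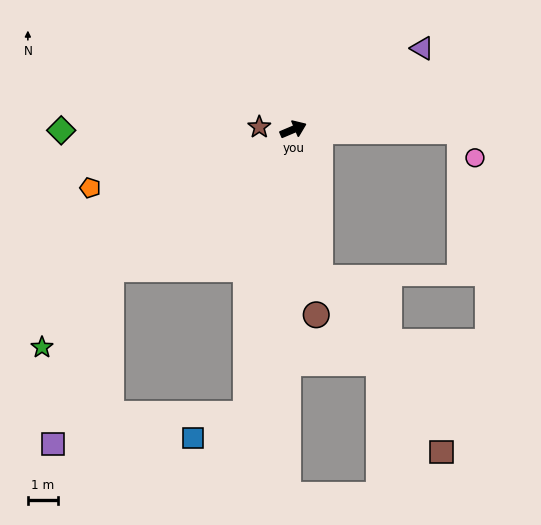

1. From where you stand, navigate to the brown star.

turn left 153°, forward 1.1 m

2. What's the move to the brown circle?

turn right 106°, forward 6.1 m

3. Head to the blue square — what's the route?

blocked — turn right 122°, forward 9.5 m, then turn right 56°, forward 1.9 m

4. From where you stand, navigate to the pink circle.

blocked — turn right 23°, forward 5.5 m, then turn right 60°, forward 1.0 m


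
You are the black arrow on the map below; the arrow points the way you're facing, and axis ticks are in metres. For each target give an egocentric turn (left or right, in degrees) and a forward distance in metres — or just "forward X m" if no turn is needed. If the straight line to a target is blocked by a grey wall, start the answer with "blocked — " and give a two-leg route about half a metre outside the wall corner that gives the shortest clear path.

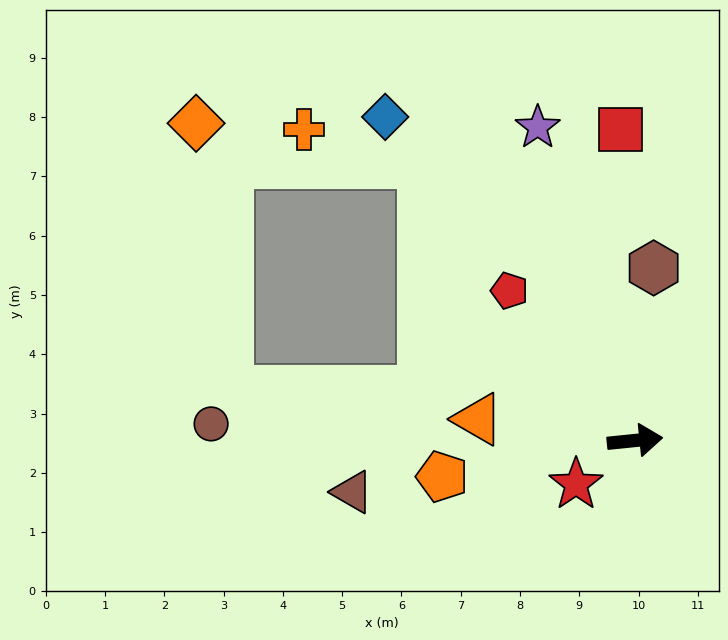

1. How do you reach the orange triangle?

turn left 166°, forward 2.7 m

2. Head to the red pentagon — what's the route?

turn left 124°, forward 3.3 m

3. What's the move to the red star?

turn right 149°, forward 1.2 m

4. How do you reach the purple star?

turn left 101°, forward 5.5 m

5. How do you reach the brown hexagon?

turn left 78°, forward 2.9 m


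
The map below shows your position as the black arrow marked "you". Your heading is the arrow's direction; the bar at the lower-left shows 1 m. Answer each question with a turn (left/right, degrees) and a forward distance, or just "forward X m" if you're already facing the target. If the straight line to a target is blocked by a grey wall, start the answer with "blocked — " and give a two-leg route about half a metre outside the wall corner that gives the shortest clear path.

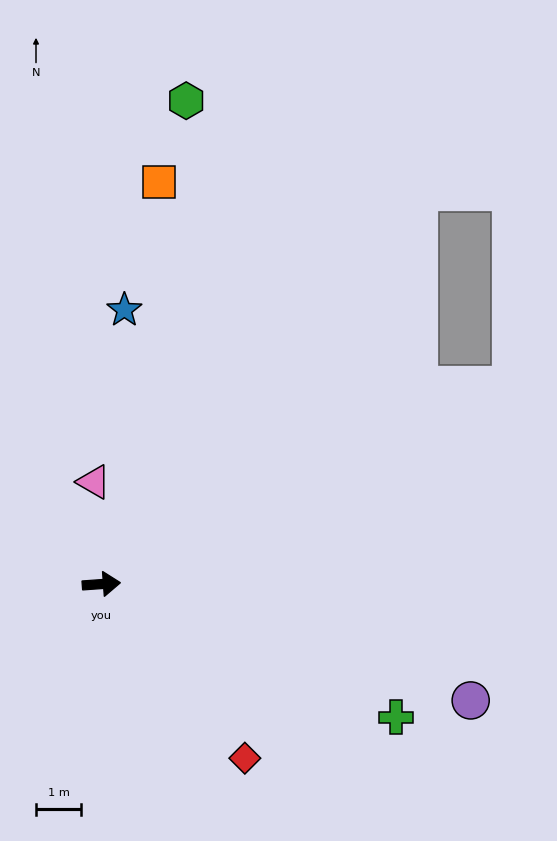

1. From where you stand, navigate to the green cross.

turn right 28°, forward 7.2 m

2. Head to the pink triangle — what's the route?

turn left 90°, forward 2.3 m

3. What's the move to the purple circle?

turn right 22°, forward 8.6 m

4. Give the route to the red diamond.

turn right 55°, forward 5.0 m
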